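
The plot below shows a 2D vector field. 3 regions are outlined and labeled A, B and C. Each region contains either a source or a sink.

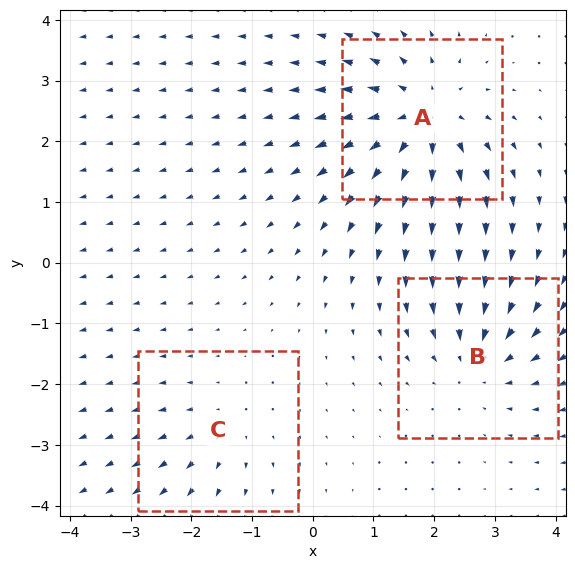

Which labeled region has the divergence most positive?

Divergence at each region's feature centre — A: about +5, B: about -4, C: about +2. Region A is most positive.

A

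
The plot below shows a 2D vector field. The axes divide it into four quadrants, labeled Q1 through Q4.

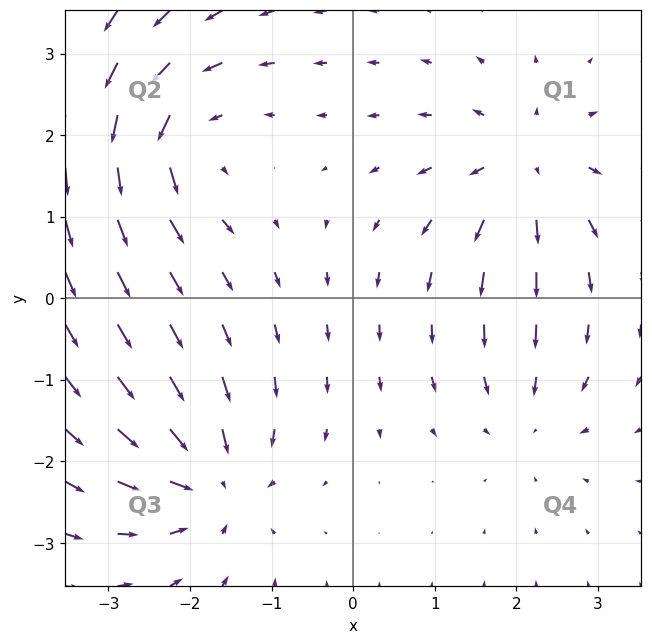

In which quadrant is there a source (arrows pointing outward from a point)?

Q1

The source sits at approximately (2.1, 1.6), which lies in quadrant Q1. The divergence there is about +5, positive as expected for a source.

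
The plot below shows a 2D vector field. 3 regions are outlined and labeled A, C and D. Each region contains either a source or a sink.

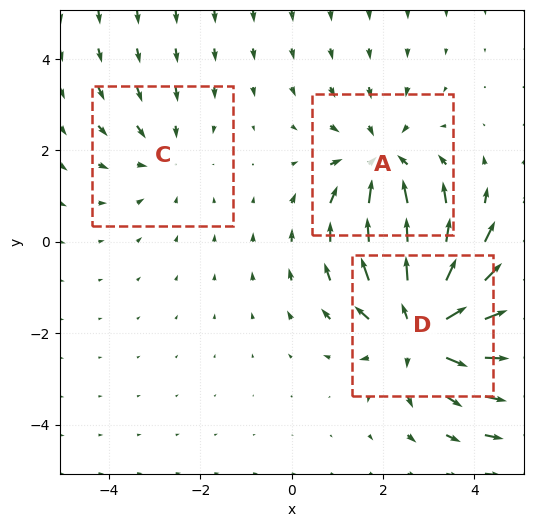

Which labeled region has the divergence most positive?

Divergence at each region's feature centre — A: about -3, C: about -2, D: about +4. Region D is most positive.

D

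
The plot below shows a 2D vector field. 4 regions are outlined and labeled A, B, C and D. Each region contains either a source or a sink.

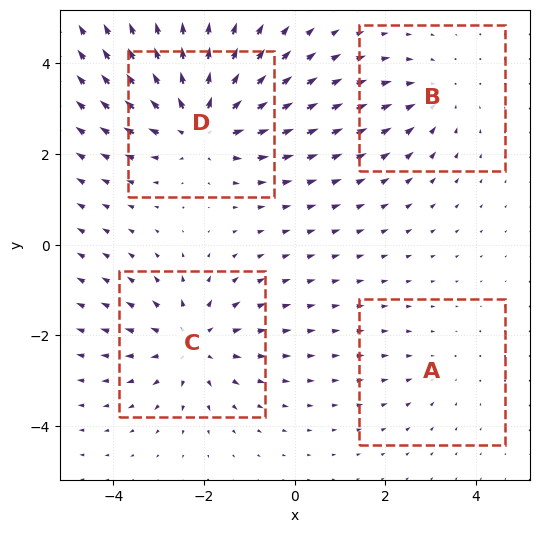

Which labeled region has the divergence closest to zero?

Divergence at each region's feature centre — A: about -2, B: about -3, C: about +5, D: about +6. Region A is closest to zero.

A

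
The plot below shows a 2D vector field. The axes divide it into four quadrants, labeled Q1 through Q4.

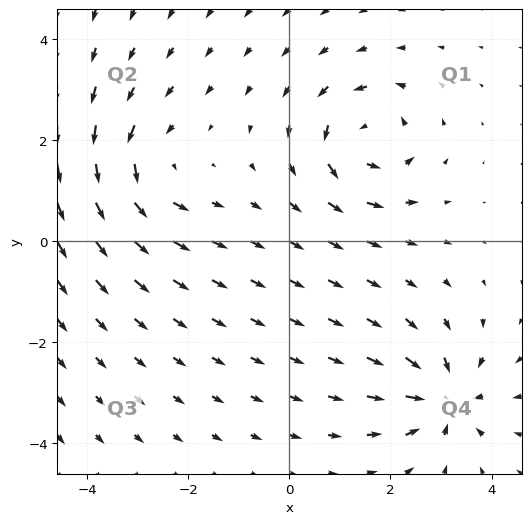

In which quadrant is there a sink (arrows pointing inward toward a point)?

The sink sits at approximately (3.1, -3.1), which lies in quadrant Q4. The divergence there is about -4, negative as expected for a sink.

Q4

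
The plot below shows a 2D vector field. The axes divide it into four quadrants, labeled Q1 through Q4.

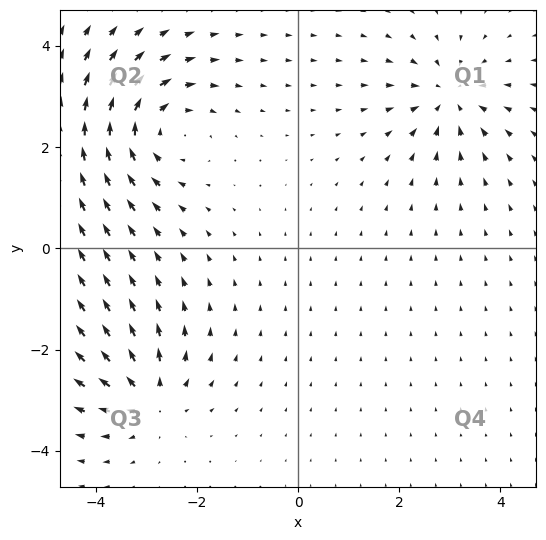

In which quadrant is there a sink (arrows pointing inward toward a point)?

Q1

The sink sits at approximately (3.0, 3.0), which lies in quadrant Q1. The divergence there is about -4, negative as expected for a sink.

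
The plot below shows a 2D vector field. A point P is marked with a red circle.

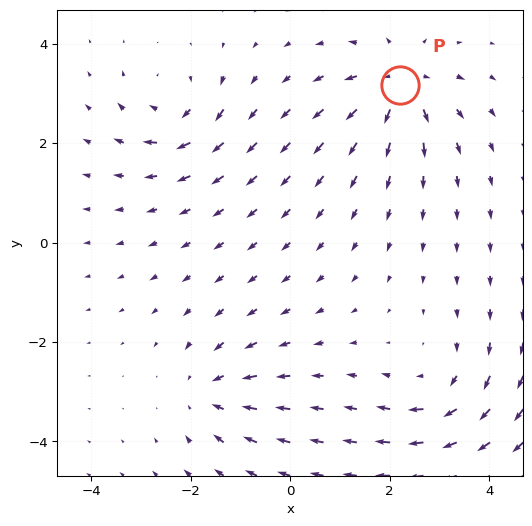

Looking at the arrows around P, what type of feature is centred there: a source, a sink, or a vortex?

At P (2.2, 3.2) the arrows spread outward. Divergence about +4, curl ≈0 — positive divergence with near-zero curl is a source.

source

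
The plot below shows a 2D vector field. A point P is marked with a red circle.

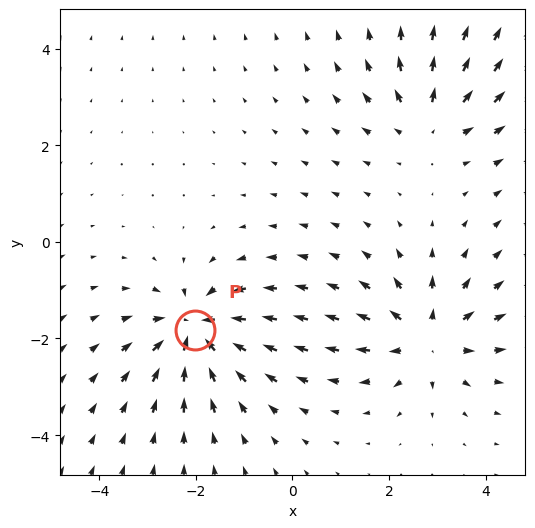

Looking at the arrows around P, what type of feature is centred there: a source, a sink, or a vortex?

At P (-2.0, -1.8) the arrows converge inward. Divergence about -6, curl ≈0 — negative divergence with near-zero curl is a sink.

sink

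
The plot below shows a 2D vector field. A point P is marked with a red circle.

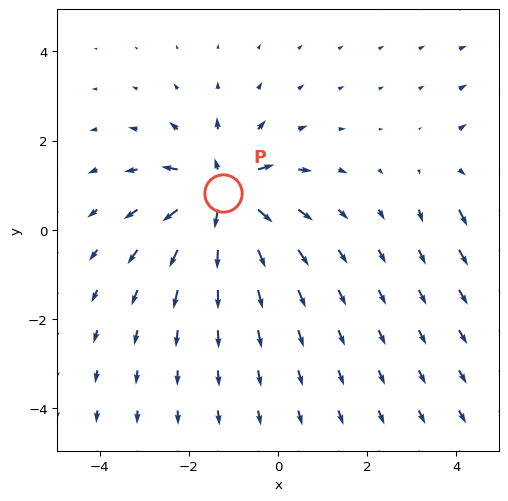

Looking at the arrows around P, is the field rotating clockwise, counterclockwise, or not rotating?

not rotating

Near P at (-1.2, 0.8) the arrows show no circulation. The curl there is ≈0.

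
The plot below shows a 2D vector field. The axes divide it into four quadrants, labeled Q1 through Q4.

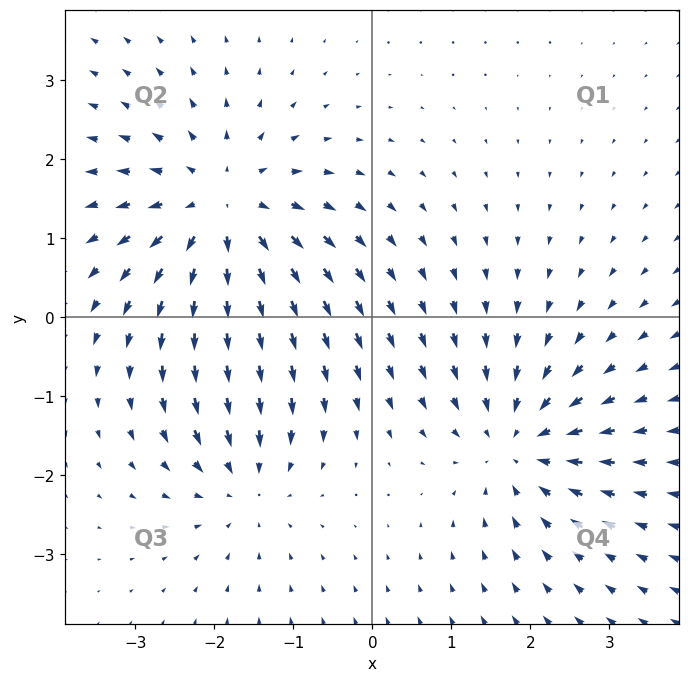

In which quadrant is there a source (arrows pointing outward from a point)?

Q2

The source sits at approximately (-1.9, 1.4), which lies in quadrant Q2. The divergence there is about +5, positive as expected for a source.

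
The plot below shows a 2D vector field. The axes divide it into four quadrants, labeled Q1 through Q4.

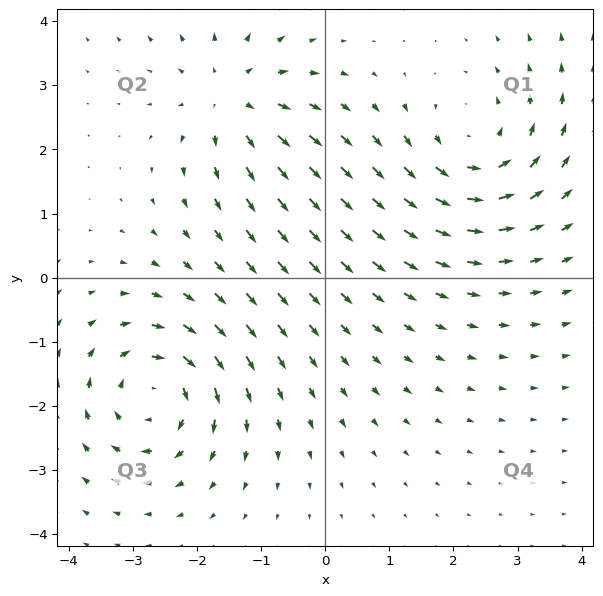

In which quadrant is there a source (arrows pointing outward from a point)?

The source sits at approximately (-1.4, 2.8), which lies in quadrant Q2. The divergence there is about +4, positive as expected for a source.

Q2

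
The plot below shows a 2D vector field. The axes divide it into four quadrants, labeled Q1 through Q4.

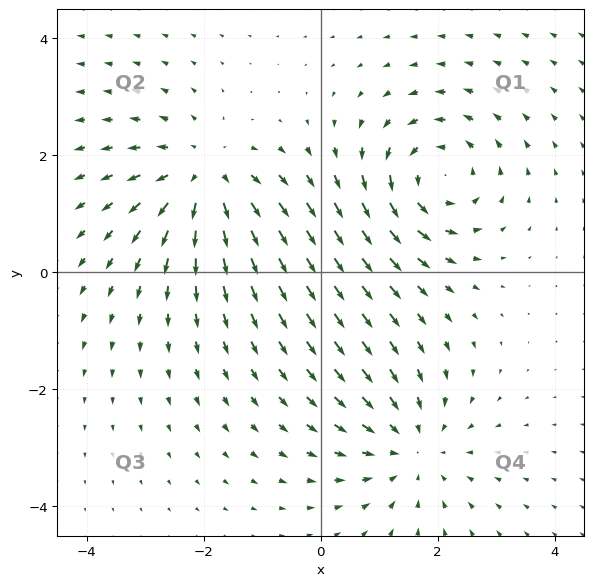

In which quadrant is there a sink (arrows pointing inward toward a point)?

The sink sits at approximately (1.6, -3.0), which lies in quadrant Q4. The divergence there is about -3, negative as expected for a sink.

Q4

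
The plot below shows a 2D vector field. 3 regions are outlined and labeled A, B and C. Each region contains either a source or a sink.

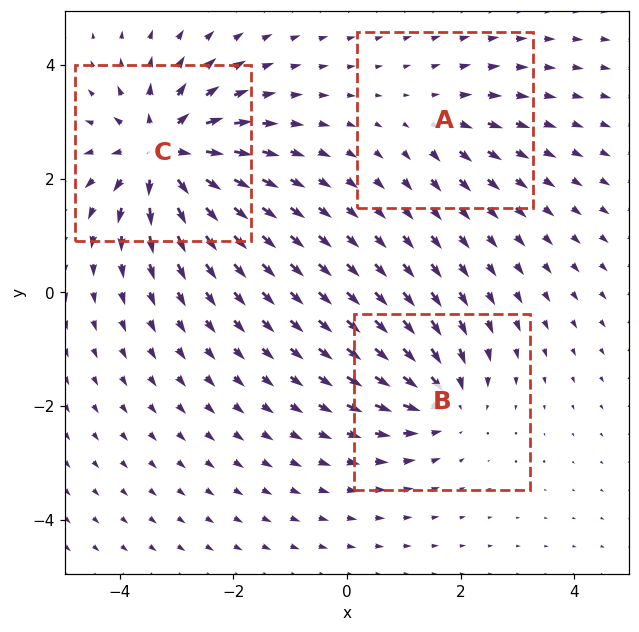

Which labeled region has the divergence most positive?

Divergence at each region's feature centre — A: about +2, B: about -4, C: about +6. Region C is most positive.

C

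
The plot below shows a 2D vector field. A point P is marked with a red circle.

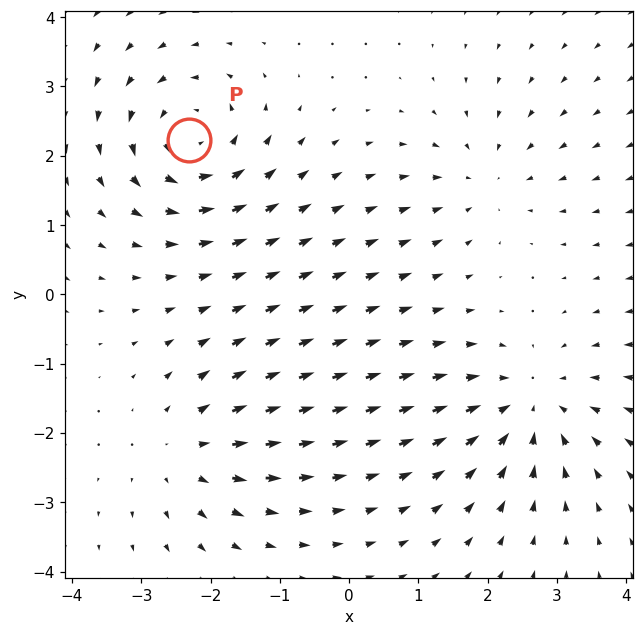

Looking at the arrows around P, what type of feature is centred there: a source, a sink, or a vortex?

At P (-2.3, 2.2) the arrows circulate counterclockwise. Divergence ≈0, curl about +5 — near-zero divergence with nonzero curl is a vortex.

vortex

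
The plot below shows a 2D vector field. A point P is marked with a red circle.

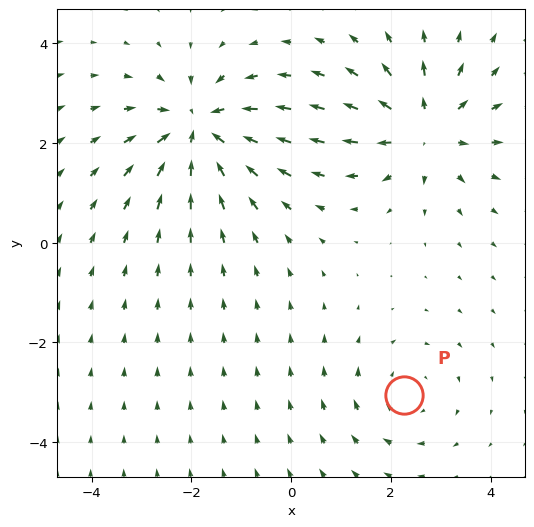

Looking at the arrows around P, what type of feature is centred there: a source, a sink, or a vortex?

At P (2.3, -3.1) the arrows circulate clockwise. Divergence ≈0, curl about -2 — near-zero divergence with nonzero curl is a vortex.

vortex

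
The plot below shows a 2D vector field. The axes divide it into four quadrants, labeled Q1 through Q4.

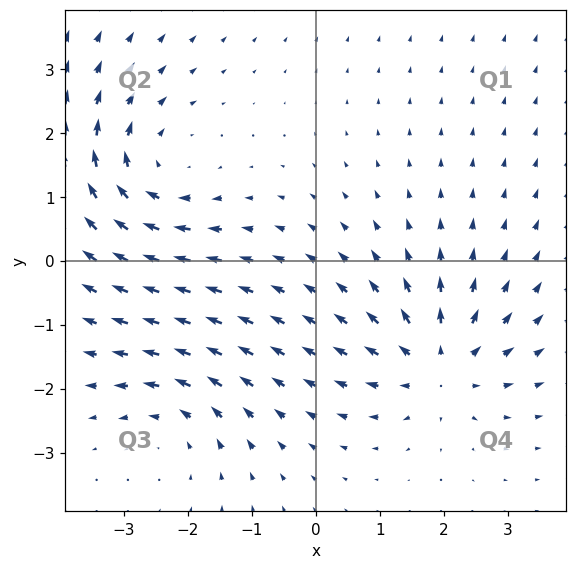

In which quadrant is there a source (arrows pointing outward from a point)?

Q4

The source sits at approximately (1.9, -1.6), which lies in quadrant Q4. The divergence there is about +5, positive as expected for a source.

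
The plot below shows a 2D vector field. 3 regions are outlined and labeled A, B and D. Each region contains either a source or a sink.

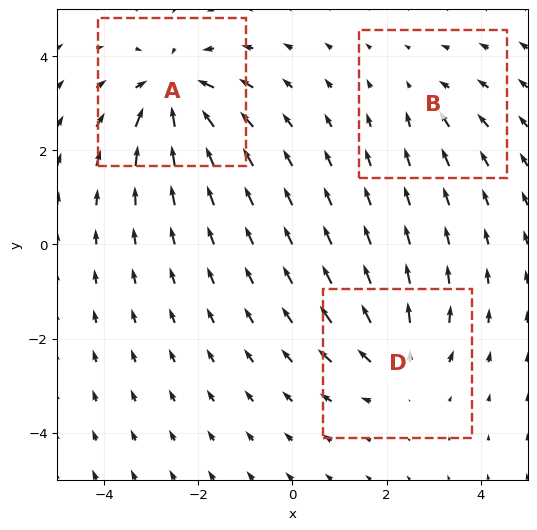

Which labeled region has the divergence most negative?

A

Divergence at each region's feature centre — A: about -5, B: about -2, D: about +3. Region A is most negative.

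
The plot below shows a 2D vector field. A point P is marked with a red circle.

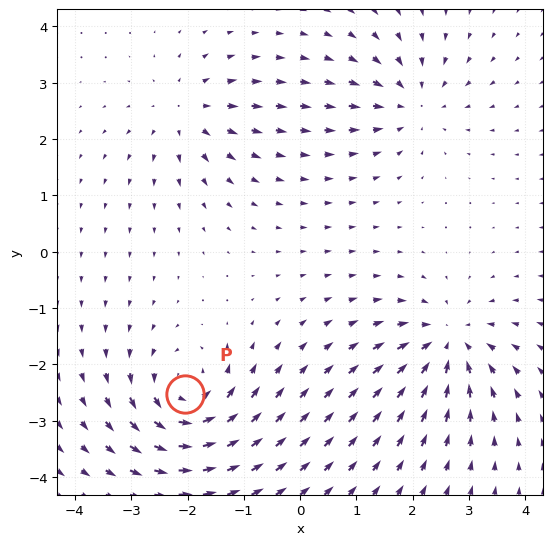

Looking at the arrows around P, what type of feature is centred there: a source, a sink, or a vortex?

vortex

At P (-2.0, -2.5) the arrows circulate counterclockwise. Divergence ≈0, curl about +6 — near-zero divergence with nonzero curl is a vortex.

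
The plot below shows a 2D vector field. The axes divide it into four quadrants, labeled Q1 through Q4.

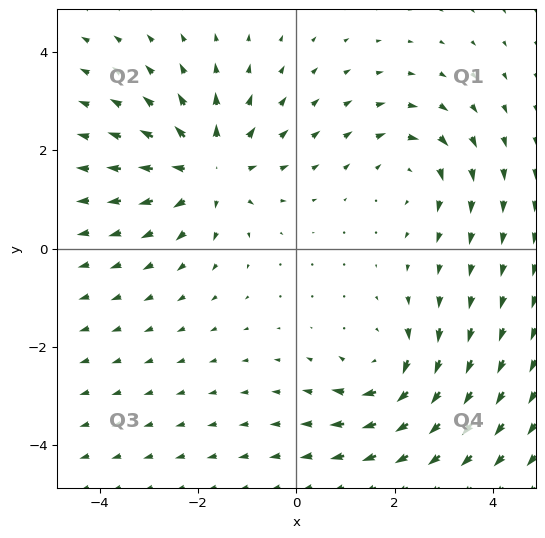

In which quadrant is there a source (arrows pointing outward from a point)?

Q2

The source sits at approximately (-1.8, 1.6), which lies in quadrant Q2. The divergence there is about +4, positive as expected for a source.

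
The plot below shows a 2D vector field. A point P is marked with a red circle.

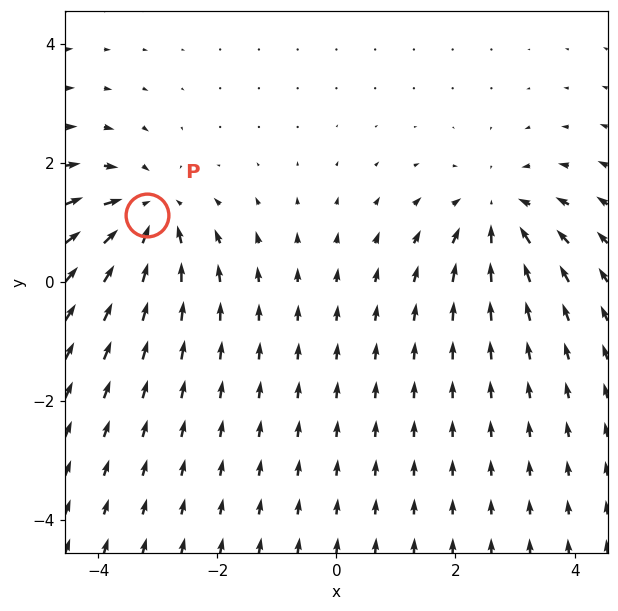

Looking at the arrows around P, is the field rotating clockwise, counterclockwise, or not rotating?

Near P at (-3.2, 1.1) the arrows show no circulation. The curl there is ≈0.

not rotating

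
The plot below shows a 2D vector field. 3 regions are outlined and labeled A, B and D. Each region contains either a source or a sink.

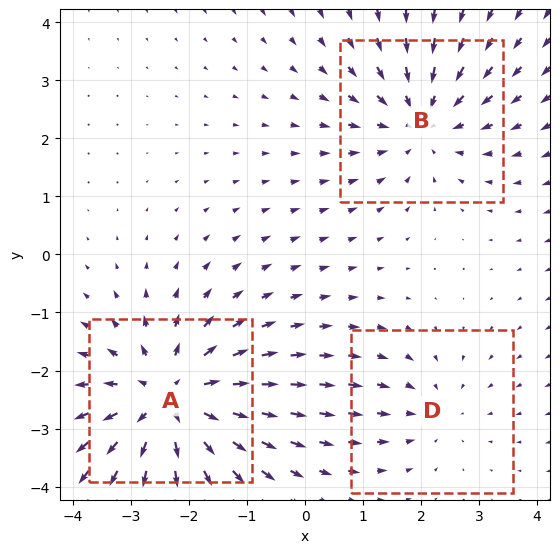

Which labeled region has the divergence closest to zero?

Divergence at each region's feature centre — A: about +4, B: about -3, D: about -2. Region D is closest to zero.

D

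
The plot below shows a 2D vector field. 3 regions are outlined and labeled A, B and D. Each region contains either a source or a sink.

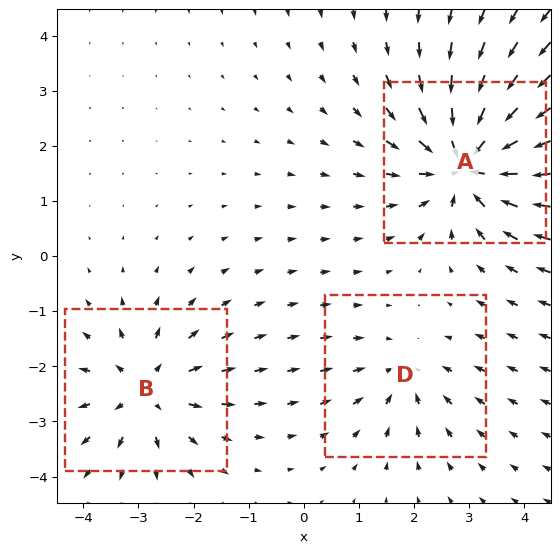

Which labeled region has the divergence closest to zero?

D

Divergence at each region's feature centre — A: about -5, B: about +3, D: about -2. Region D is closest to zero.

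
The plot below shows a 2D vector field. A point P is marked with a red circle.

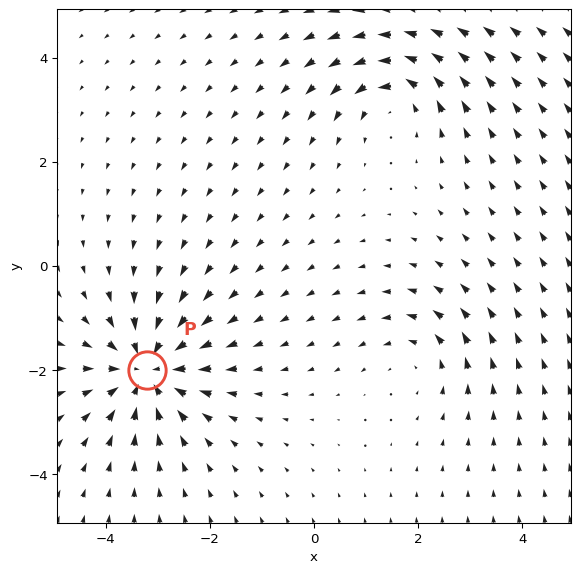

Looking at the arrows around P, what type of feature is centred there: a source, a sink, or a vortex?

sink

At P (-3.2, -2.0) the arrows converge inward. Divergence about -5, curl ≈0 — negative divergence with near-zero curl is a sink.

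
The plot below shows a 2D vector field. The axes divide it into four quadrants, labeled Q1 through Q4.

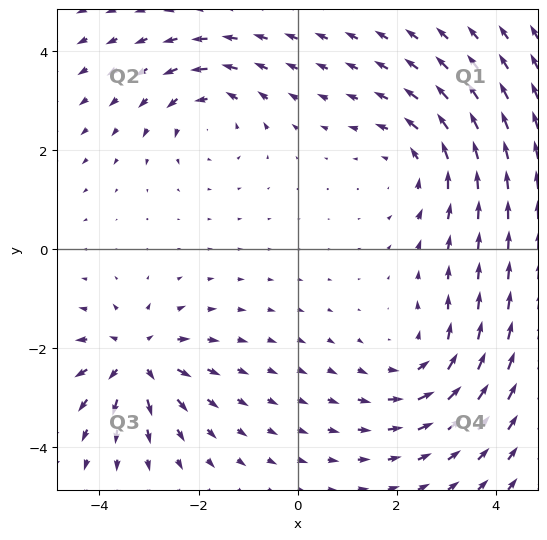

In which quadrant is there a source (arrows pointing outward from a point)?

Q3

The source sits at approximately (-3.3, -2.2), which lies in quadrant Q3. The divergence there is about +7, positive as expected for a source.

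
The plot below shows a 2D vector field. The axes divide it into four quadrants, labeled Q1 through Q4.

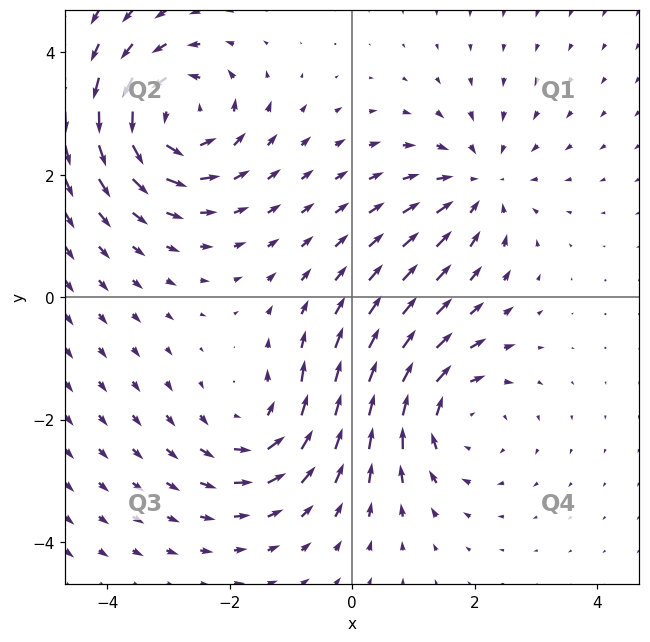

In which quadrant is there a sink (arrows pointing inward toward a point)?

Q1

The sink sits at approximately (2.1, 1.8), which lies in quadrant Q1. The divergence there is about -4, negative as expected for a sink.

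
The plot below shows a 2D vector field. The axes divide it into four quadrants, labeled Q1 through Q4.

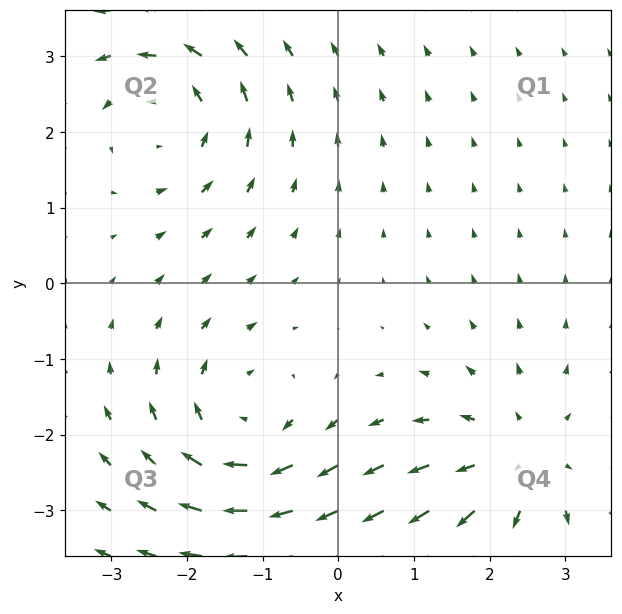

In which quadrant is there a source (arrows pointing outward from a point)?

The source sits at approximately (2.4, -2.4), which lies in quadrant Q4. The divergence there is about +4, positive as expected for a source.

Q4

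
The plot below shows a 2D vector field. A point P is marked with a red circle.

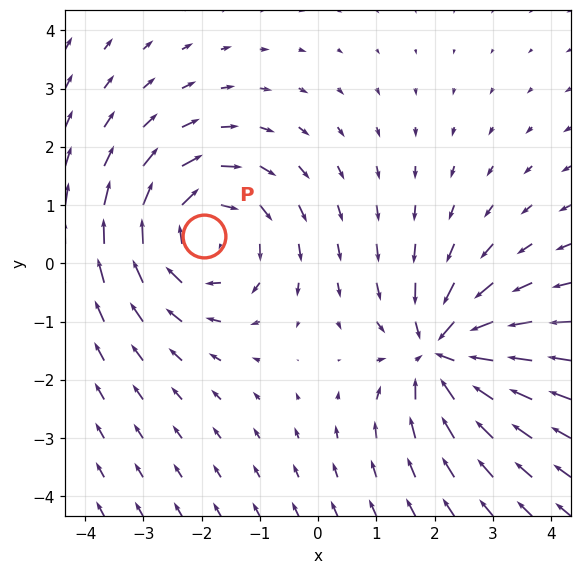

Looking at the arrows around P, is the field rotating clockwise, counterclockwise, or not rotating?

clockwise

Near P at (-2.0, 0.5) the arrows circulate clockwise. The curl (z-component) there is about -4; negative curl means clockwise rotation.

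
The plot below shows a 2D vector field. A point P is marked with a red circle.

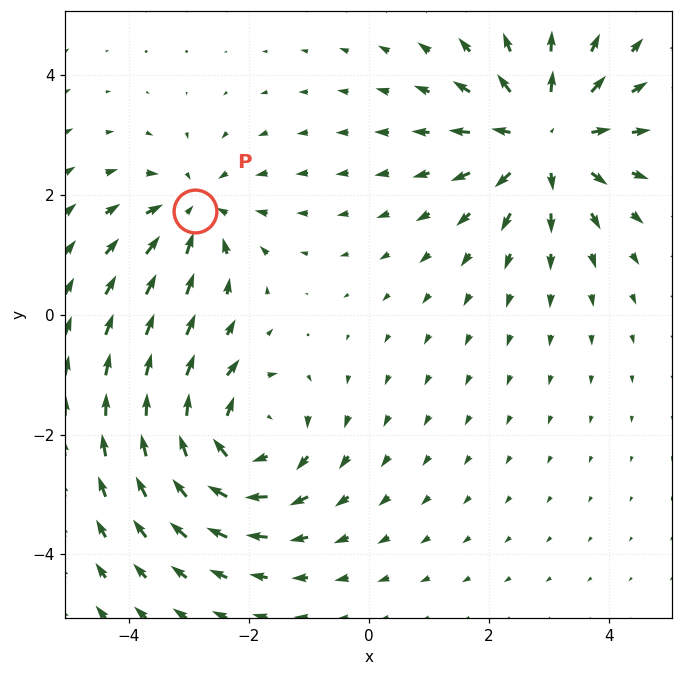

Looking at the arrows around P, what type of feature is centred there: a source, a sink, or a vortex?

sink

At P (-2.9, 1.7) the arrows converge inward. Divergence about -3, curl ≈0 — negative divergence with near-zero curl is a sink.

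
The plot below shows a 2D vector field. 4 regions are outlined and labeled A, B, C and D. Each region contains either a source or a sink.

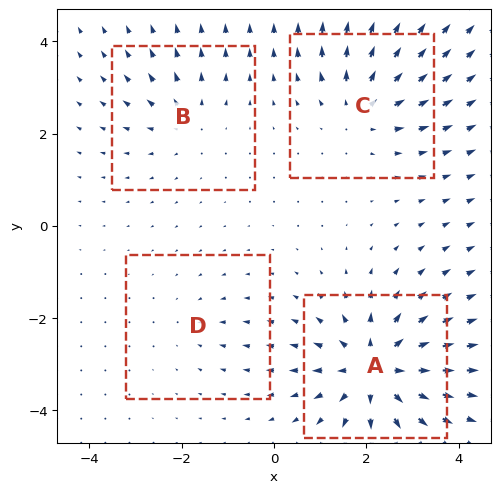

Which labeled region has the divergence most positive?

Divergence at each region's feature centre — A: about +8, B: about +3, C: about +5, D: about -2. Region A is most positive.

A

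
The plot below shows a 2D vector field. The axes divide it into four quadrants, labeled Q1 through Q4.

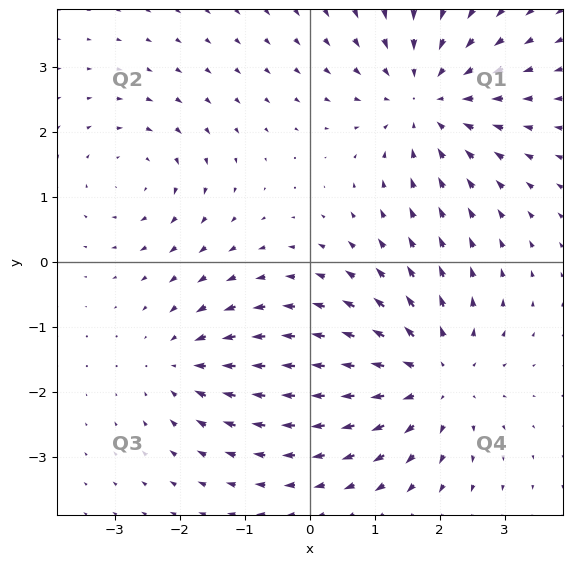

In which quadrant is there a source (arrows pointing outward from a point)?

Q4

The source sits at approximately (1.9, -1.8), which lies in quadrant Q4. The divergence there is about +4, positive as expected for a source.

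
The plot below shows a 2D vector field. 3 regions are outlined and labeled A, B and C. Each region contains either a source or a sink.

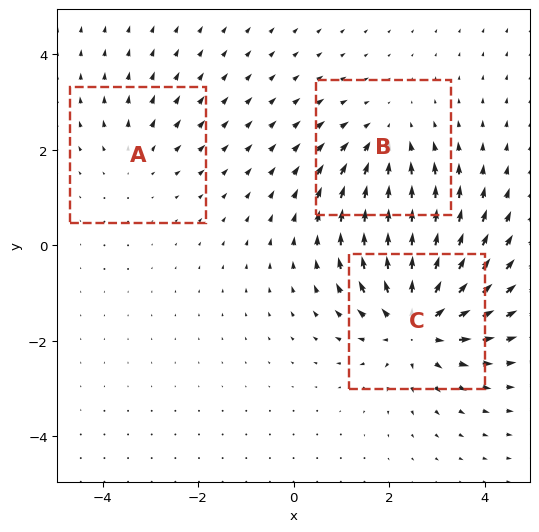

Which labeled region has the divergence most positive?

Divergence at each region's feature centre — A: about +2, B: about -3, C: about +5. Region C is most positive.

C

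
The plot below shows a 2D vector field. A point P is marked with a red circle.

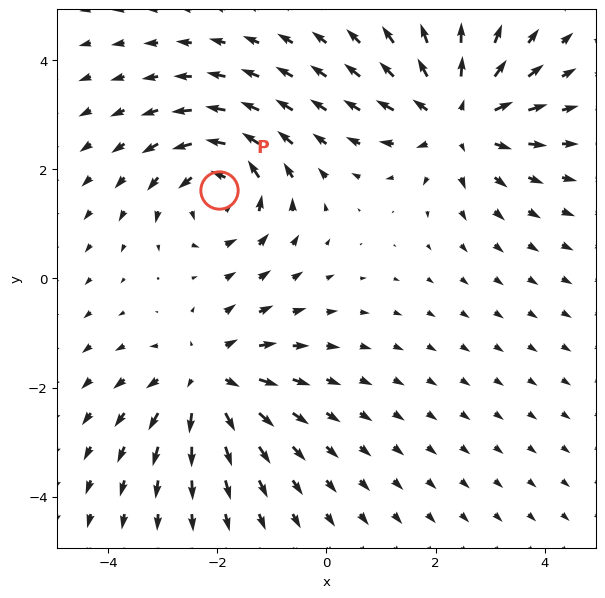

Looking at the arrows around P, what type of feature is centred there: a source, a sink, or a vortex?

vortex

At P (-2.0, 1.6) the arrows circulate counterclockwise. Divergence ≈0, curl about +5 — near-zero divergence with nonzero curl is a vortex.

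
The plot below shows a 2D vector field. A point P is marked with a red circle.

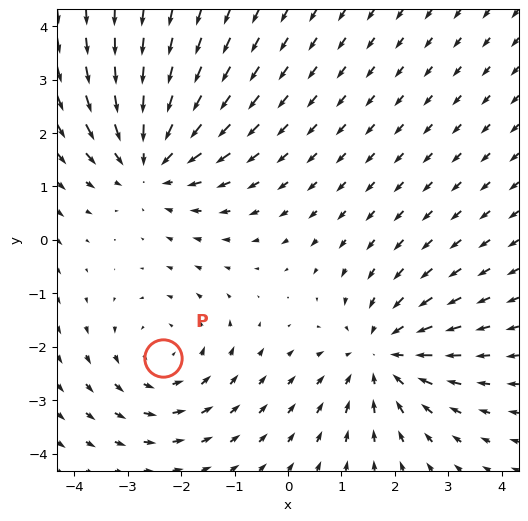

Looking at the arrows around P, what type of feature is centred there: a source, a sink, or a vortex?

vortex

At P (-2.3, -2.2) the arrows circulate counterclockwise. Divergence ≈0, curl about +3 — near-zero divergence with nonzero curl is a vortex.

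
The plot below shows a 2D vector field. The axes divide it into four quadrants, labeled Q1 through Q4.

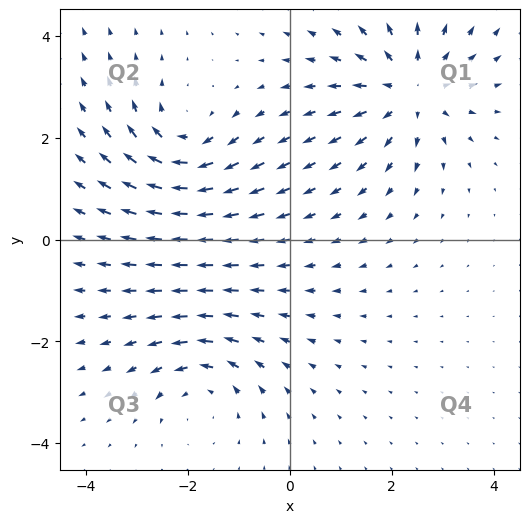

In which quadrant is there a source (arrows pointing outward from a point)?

Q1

The source sits at approximately (2.4, 3.0), which lies in quadrant Q1. The divergence there is about +5, positive as expected for a source.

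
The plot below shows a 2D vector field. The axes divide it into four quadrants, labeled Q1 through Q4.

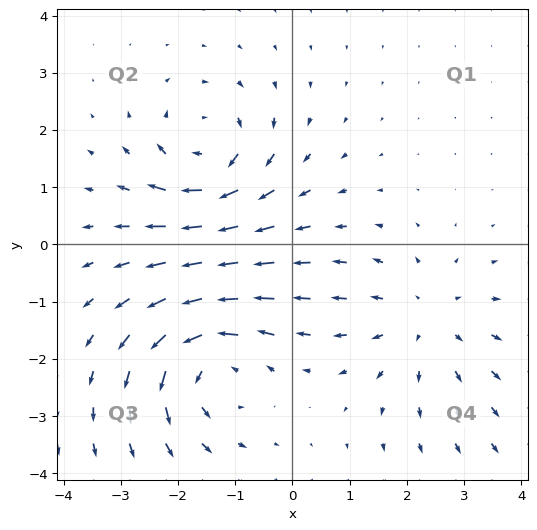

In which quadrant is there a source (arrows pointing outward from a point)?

Q4

The source sits at approximately (2.3, -1.3), which lies in quadrant Q4. The divergence there is about +3, positive as expected for a source.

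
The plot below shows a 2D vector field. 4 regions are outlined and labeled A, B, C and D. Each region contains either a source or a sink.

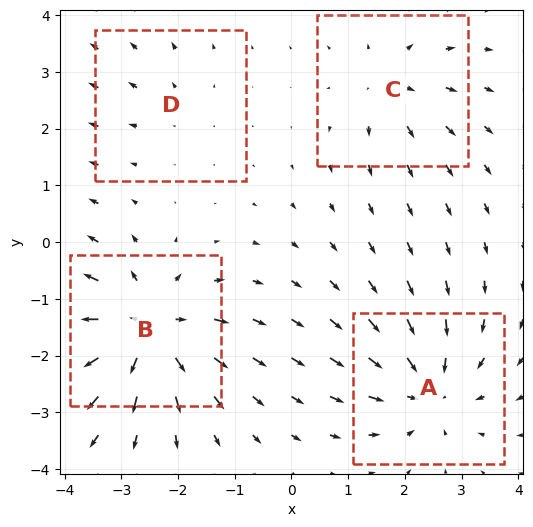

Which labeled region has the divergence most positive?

B

Divergence at each region's feature centre — A: about -5, B: about +7, C: about +4, D: about +2. Region B is most positive.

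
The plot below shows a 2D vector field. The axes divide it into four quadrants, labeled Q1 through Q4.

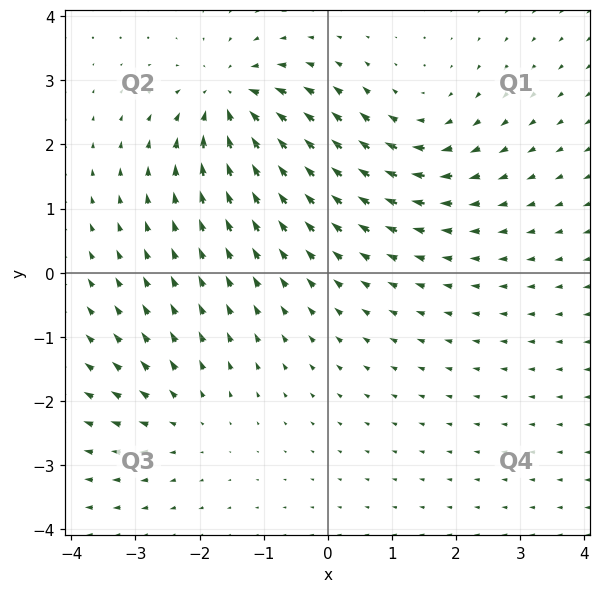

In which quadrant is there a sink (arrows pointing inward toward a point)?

The sink sits at approximately (-1.5, 2.7), which lies in quadrant Q2. The divergence there is about -6, negative as expected for a sink.

Q2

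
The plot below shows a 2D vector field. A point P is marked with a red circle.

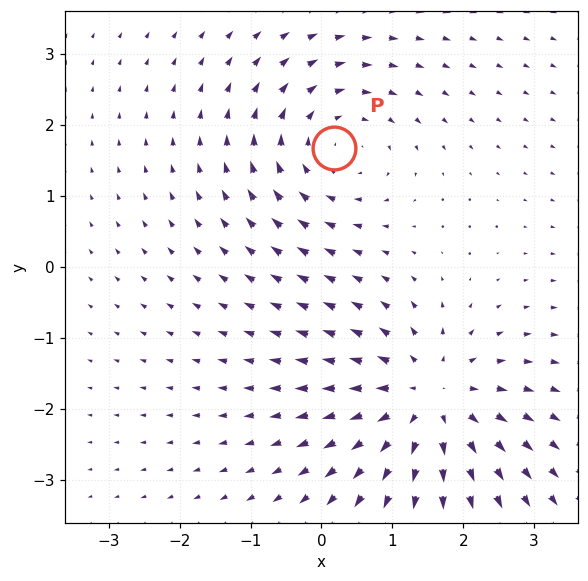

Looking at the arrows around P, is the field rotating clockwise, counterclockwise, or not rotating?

Near P at (0.2, 1.7) the arrows circulate clockwise. The curl (z-component) there is about -3; negative curl means clockwise rotation.

clockwise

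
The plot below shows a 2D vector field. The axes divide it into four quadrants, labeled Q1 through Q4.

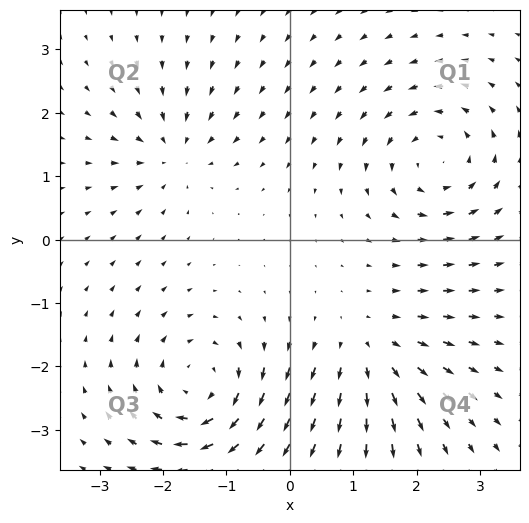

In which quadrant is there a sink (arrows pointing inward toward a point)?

Q2

The sink sits at approximately (-1.8, 1.4), which lies in quadrant Q2. The divergence there is about -4, negative as expected for a sink.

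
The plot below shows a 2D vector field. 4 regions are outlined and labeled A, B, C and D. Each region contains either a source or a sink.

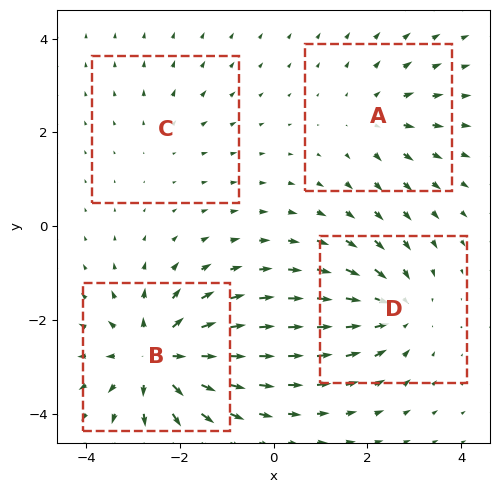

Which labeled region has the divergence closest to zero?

C

Divergence at each region's feature centre — A: about +3, B: about +7, C: about +2, D: about -5. Region C is closest to zero.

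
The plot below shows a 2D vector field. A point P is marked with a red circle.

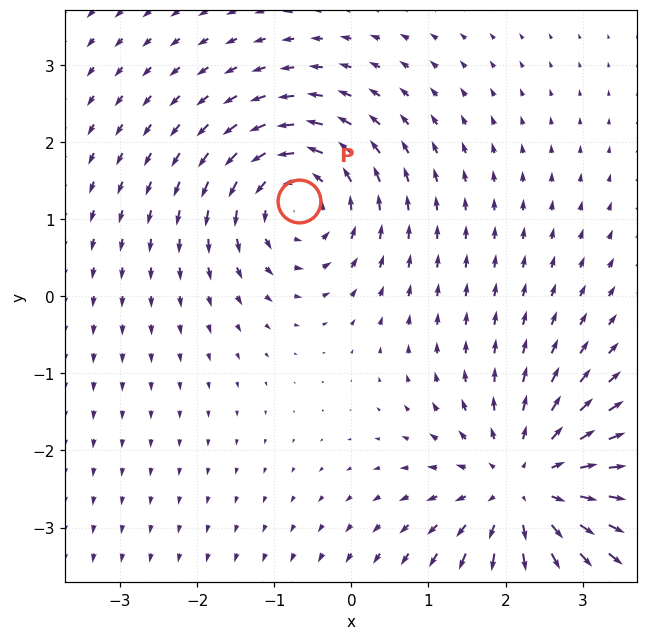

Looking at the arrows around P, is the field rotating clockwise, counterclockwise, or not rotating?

Near P at (-0.7, 1.2) the arrows circulate counterclockwise. The curl (z-component) there is about +5; positive curl means counterclockwise rotation.

counterclockwise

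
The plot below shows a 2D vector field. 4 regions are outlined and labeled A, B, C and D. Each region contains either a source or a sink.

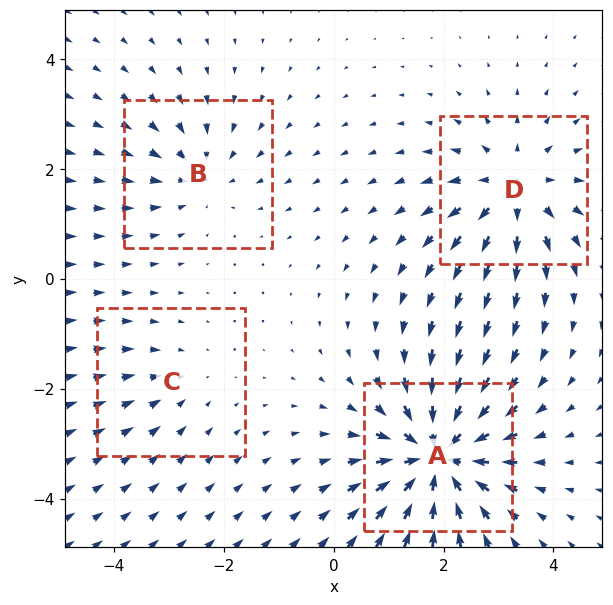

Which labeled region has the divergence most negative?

Divergence at each region's feature centre — A: about -7, B: about -3, C: about -2, D: about +5. Region A is most negative.

A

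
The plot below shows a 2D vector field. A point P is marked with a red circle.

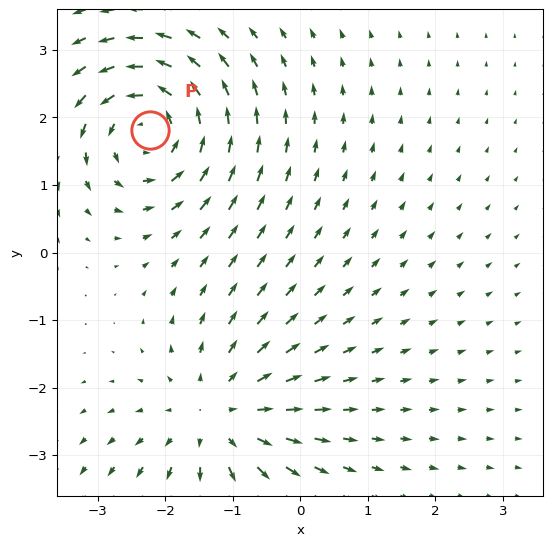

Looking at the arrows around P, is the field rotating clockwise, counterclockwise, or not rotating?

counterclockwise

Near P at (-2.2, 1.8) the arrows circulate counterclockwise. The curl (z-component) there is about +5; positive curl means counterclockwise rotation.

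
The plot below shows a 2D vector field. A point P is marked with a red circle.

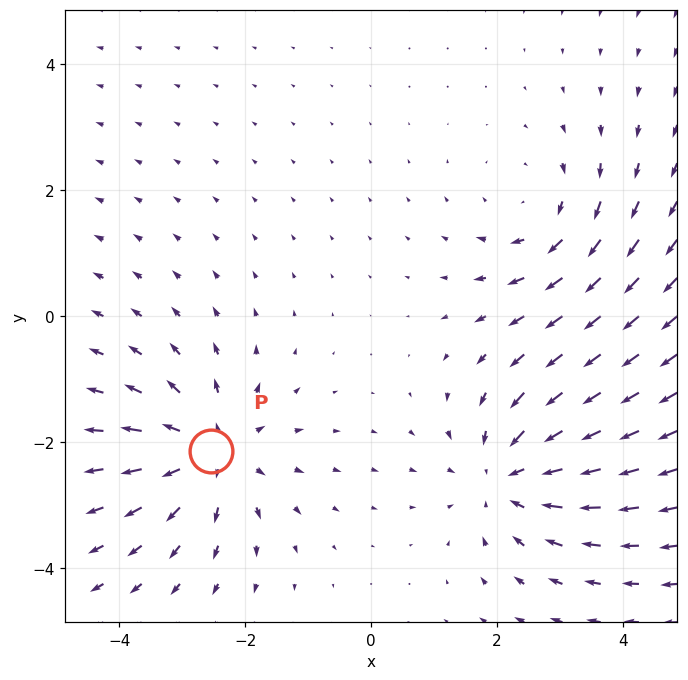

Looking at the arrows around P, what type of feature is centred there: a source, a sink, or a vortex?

At P (-2.5, -2.1) the arrows spread outward. Divergence about +4, curl ≈0 — positive divergence with near-zero curl is a source.

source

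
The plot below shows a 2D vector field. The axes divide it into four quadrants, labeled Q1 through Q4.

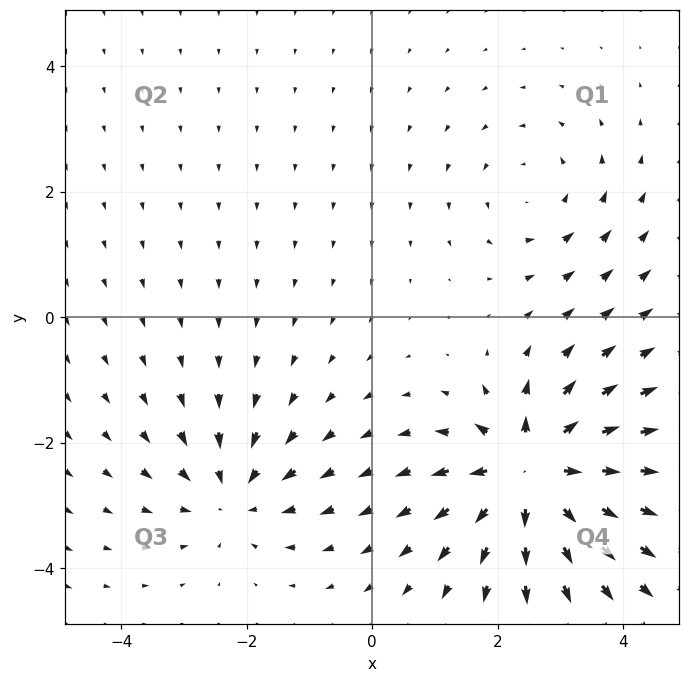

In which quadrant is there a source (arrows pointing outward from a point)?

The source sits at approximately (2.6, -2.5), which lies in quadrant Q4. The divergence there is about +7, positive as expected for a source.

Q4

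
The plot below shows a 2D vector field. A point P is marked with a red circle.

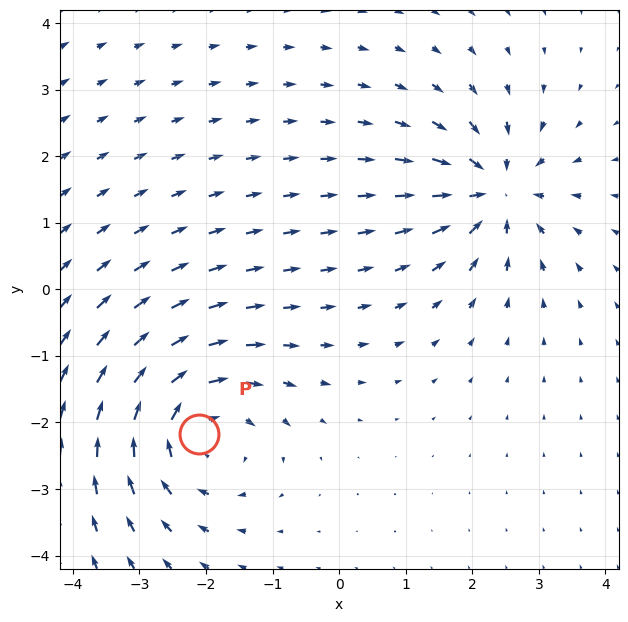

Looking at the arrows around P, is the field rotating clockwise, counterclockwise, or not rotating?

Near P at (-2.1, -2.2) the arrows circulate clockwise. The curl (z-component) there is about -4; negative curl means clockwise rotation.

clockwise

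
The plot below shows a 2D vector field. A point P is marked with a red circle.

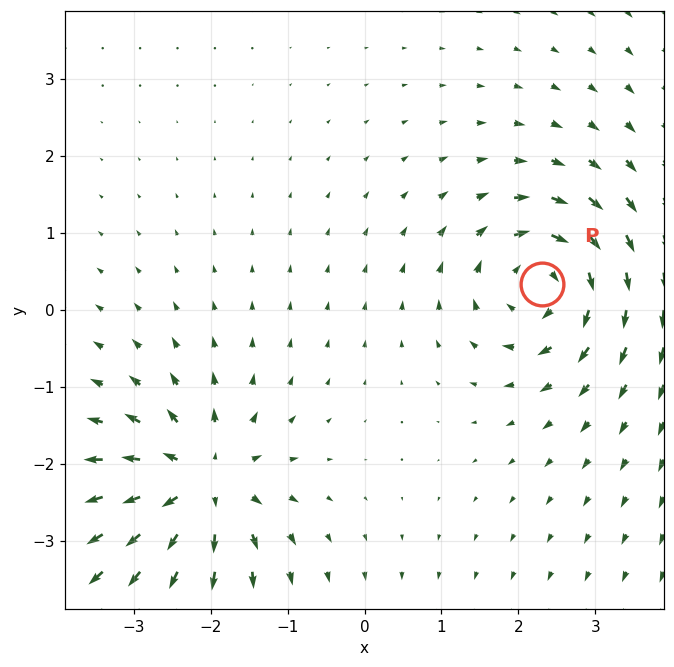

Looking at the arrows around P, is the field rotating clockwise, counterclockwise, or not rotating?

clockwise

Near P at (2.3, 0.3) the arrows circulate clockwise. The curl (z-component) there is about -7; negative curl means clockwise rotation.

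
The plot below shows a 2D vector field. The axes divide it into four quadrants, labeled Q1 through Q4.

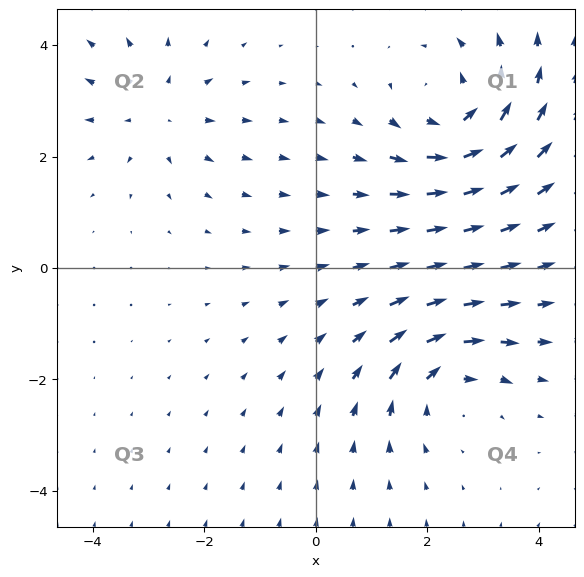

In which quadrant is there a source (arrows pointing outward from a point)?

Q2

The source sits at approximately (-2.8, 2.8), which lies in quadrant Q2. The divergence there is about +3, positive as expected for a source.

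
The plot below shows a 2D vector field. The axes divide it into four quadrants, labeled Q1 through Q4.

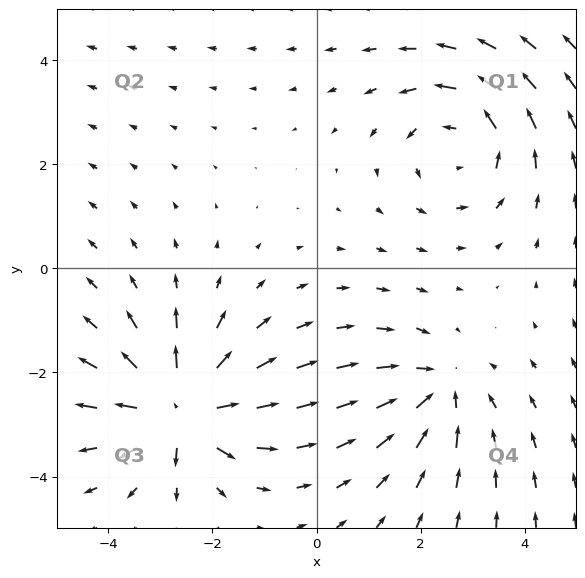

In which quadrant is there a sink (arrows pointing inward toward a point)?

Q4

The sink sits at approximately (2.3, -2.3), which lies in quadrant Q4. The divergence there is about -4, negative as expected for a sink.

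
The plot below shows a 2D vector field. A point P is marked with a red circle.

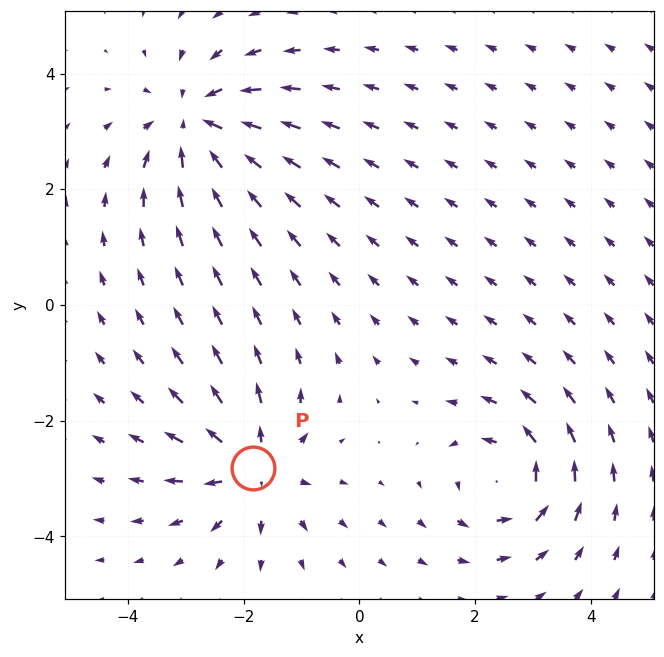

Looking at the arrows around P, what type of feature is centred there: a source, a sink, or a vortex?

At P (-1.8, -2.8) the arrows spread outward. Divergence about +5, curl ≈0 — positive divergence with near-zero curl is a source.

source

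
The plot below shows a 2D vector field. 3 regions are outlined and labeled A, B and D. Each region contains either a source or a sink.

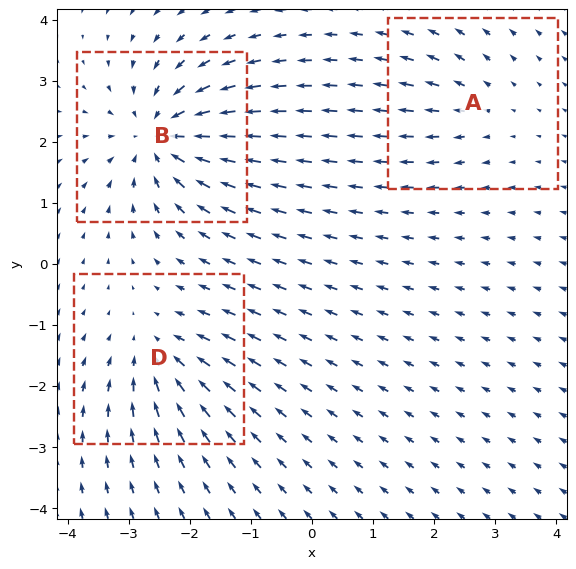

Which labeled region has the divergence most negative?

B

Divergence at each region's feature centre — A: about +2, B: about -6, D: about -4. Region B is most negative.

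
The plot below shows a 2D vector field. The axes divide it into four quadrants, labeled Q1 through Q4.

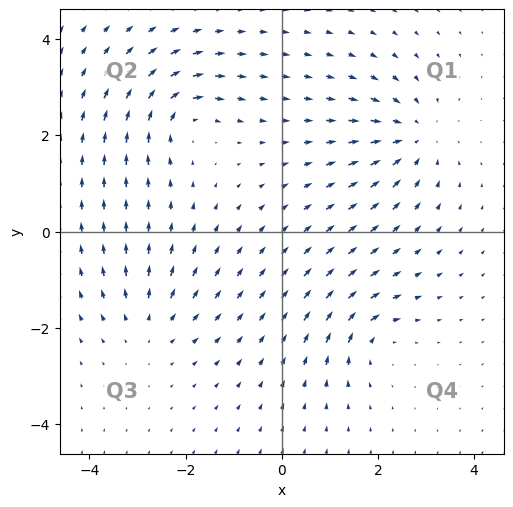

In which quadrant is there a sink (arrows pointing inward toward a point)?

The sink sits at approximately (2.7, 2.0), which lies in quadrant Q1. The divergence there is about -4, negative as expected for a sink.

Q1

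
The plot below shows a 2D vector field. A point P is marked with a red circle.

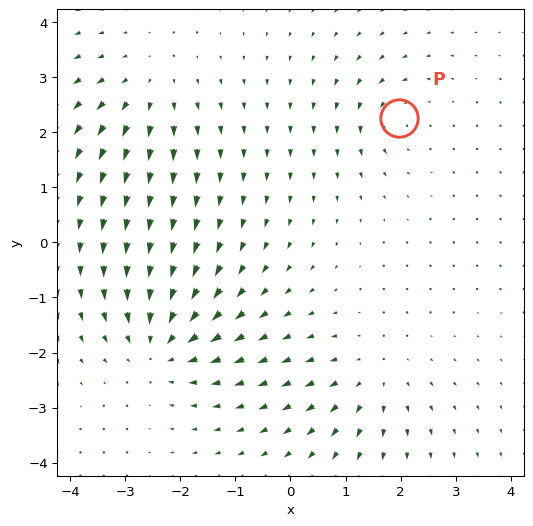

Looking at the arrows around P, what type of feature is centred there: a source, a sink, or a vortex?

vortex

At P (2.0, 2.3) the arrows circulate counterclockwise. Divergence ≈0, curl about +4 — near-zero divergence with nonzero curl is a vortex.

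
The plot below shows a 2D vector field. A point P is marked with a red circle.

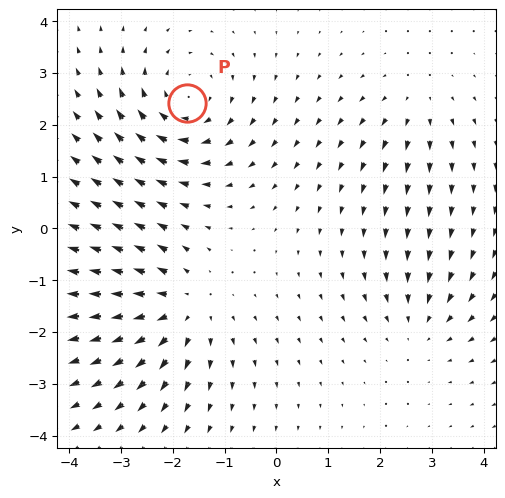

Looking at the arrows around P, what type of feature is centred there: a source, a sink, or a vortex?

vortex

At P (-1.7, 2.4) the arrows circulate clockwise. Divergence ≈0, curl about -4 — near-zero divergence with nonzero curl is a vortex.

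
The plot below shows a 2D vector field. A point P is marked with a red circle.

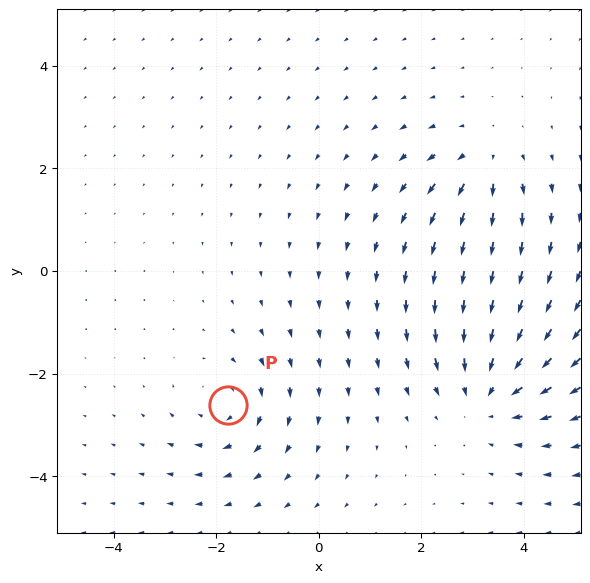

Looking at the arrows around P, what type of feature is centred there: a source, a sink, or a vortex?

vortex

At P (-1.8, -2.6) the arrows circulate clockwise. Divergence ≈0, curl about -3 — near-zero divergence with nonzero curl is a vortex.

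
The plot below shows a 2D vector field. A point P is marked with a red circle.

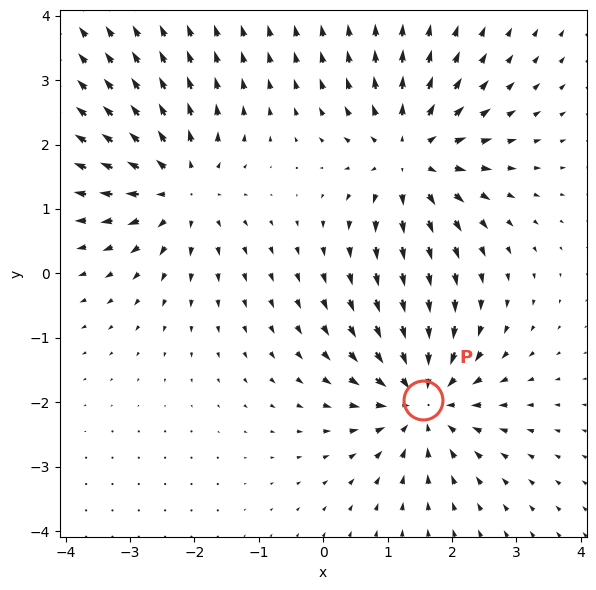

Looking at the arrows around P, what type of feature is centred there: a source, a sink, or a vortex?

sink

At P (1.5, -2.0) the arrows converge inward. Divergence about -5, curl ≈0 — negative divergence with near-zero curl is a sink.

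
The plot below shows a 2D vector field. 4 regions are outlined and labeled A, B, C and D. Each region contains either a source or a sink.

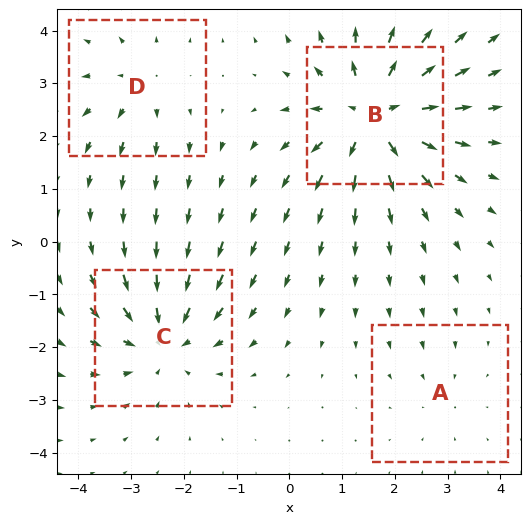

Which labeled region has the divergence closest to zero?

A

Divergence at each region's feature centre — A: about -2, B: about +7, C: about -5, D: about +3. Region A is closest to zero.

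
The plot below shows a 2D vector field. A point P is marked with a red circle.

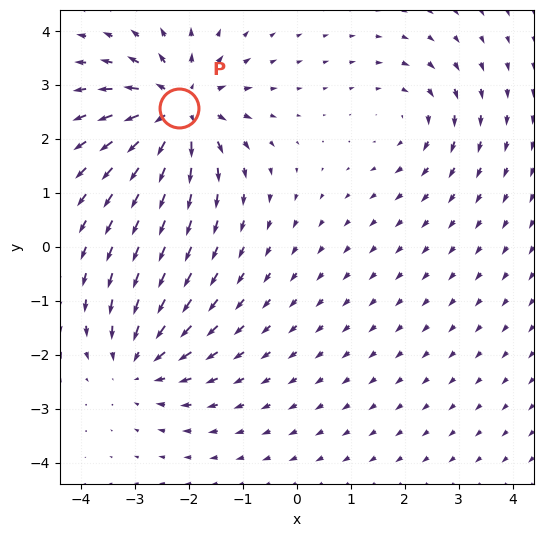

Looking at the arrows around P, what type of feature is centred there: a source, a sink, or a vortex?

At P (-2.2, 2.6) the arrows spread outward. Divergence about +6, curl ≈0 — positive divergence with near-zero curl is a source.

source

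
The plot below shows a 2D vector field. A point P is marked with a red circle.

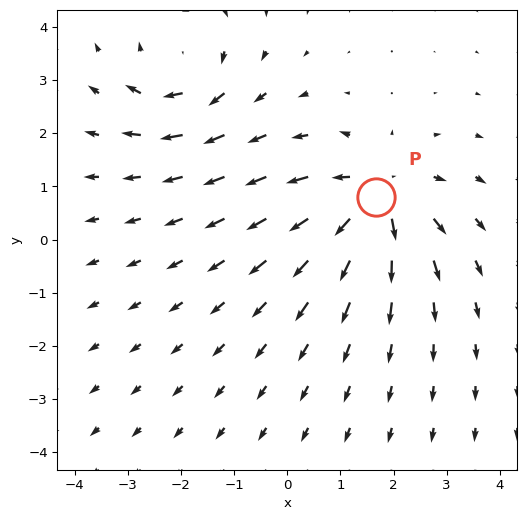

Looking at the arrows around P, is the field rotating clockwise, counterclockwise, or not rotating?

not rotating

Near P at (1.7, 0.8) the arrows show no circulation. The curl there is ≈0.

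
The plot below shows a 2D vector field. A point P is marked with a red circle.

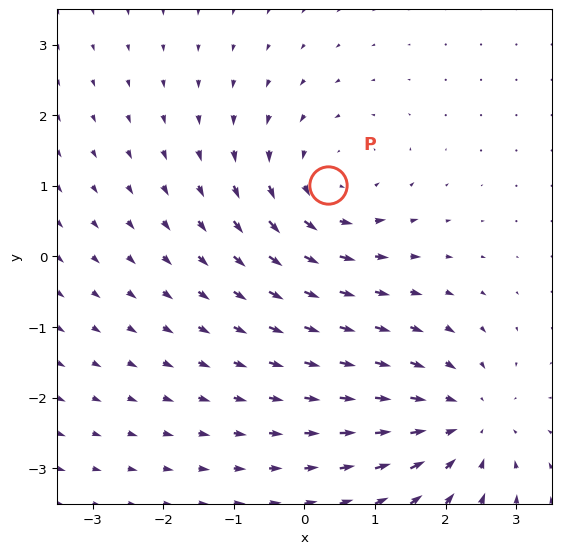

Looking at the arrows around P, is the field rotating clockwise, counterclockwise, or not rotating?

Near P at (0.3, 1.0) the arrows circulate counterclockwise. The curl (z-component) there is about +3; positive curl means counterclockwise rotation.

counterclockwise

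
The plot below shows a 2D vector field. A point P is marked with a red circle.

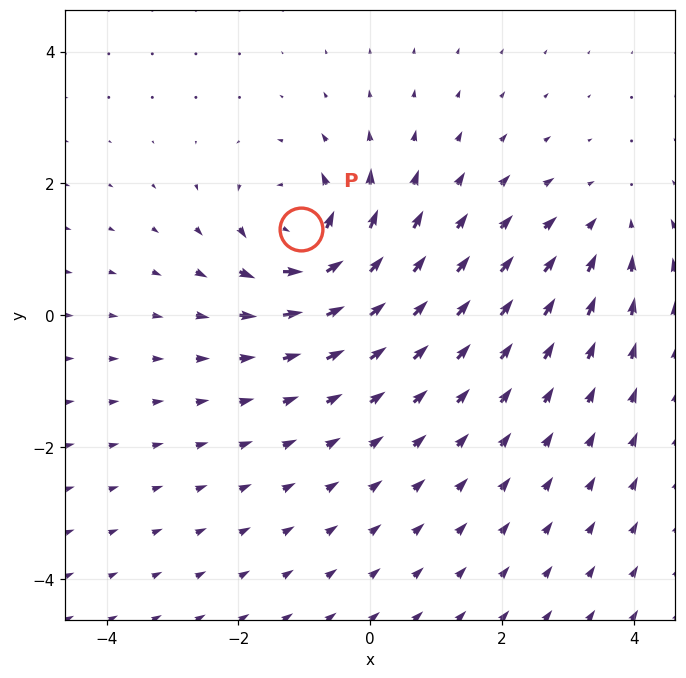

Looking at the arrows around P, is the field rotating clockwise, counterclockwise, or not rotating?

counterclockwise

Near P at (-1.1, 1.3) the arrows circulate counterclockwise. The curl (z-component) there is about +7; positive curl means counterclockwise rotation.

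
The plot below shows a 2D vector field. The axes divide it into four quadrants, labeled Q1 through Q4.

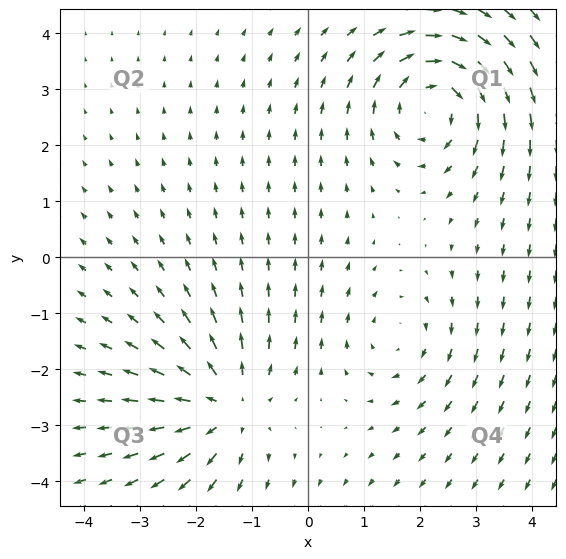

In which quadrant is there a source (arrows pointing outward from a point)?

Q3

The source sits at approximately (-1.5, -2.6), which lies in quadrant Q3. The divergence there is about +4, positive as expected for a source.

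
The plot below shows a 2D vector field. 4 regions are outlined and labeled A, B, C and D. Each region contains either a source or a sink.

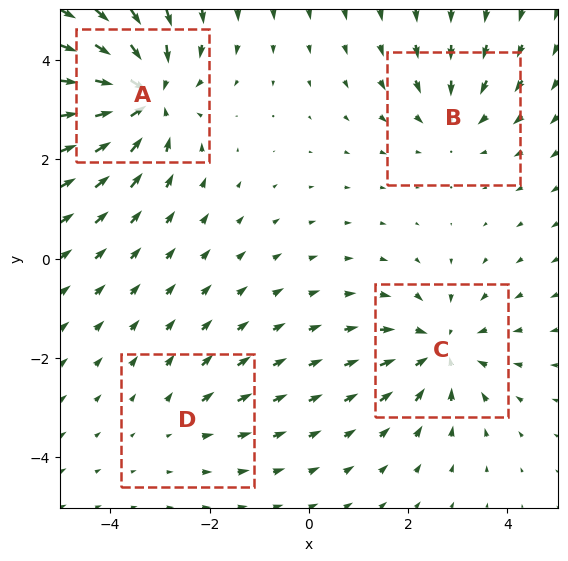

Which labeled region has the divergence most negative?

A

Divergence at each region's feature centre — A: about -6, B: about -3, C: about -4, D: about +2. Region A is most negative.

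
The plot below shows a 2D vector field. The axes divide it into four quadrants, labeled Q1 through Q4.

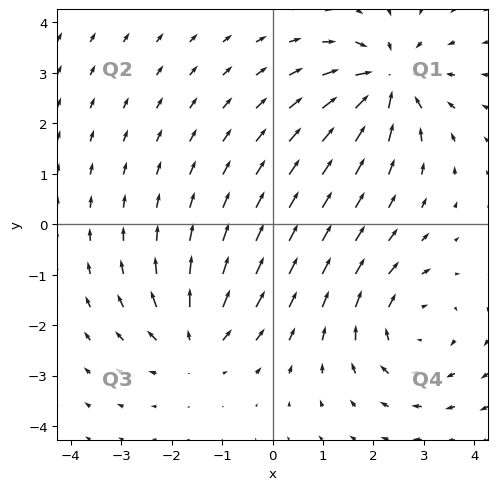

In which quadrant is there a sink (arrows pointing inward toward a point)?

Q1

The sink sits at approximately (2.3, 2.8), which lies in quadrant Q1. The divergence there is about -6, negative as expected for a sink.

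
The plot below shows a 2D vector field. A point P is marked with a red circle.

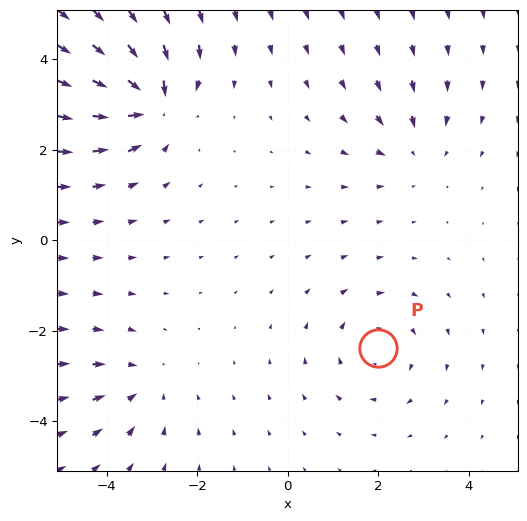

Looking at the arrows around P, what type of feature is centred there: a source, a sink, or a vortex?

vortex

At P (2.0, -2.4) the arrows circulate clockwise. Divergence ≈0, curl about -3 — near-zero divergence with nonzero curl is a vortex.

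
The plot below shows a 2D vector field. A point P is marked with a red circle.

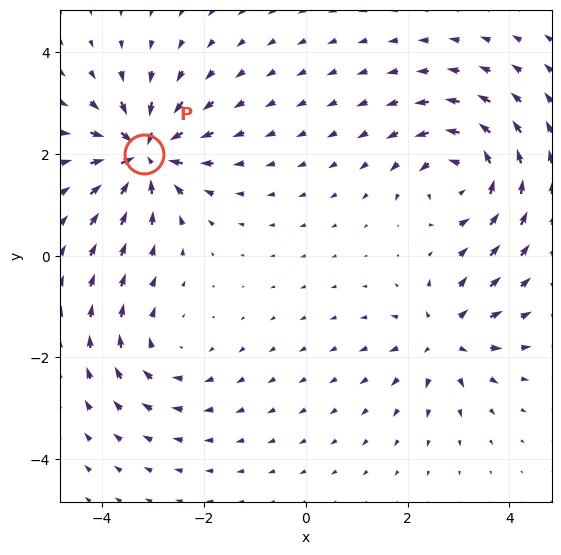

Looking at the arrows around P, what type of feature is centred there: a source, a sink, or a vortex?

At P (-3.2, 2.0) the arrows converge inward. Divergence about -7, curl ≈0 — negative divergence with near-zero curl is a sink.

sink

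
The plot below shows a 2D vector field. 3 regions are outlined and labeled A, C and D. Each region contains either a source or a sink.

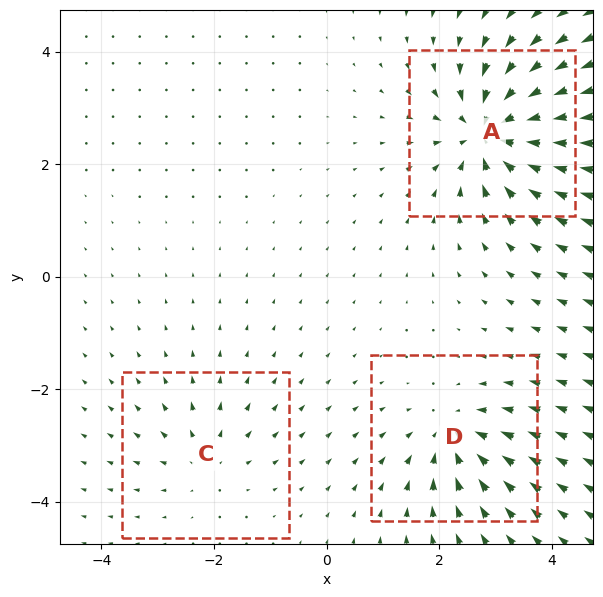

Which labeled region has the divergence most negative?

Divergence at each region's feature centre — A: about -6, C: about +3, D: about -4. Region A is most negative.

A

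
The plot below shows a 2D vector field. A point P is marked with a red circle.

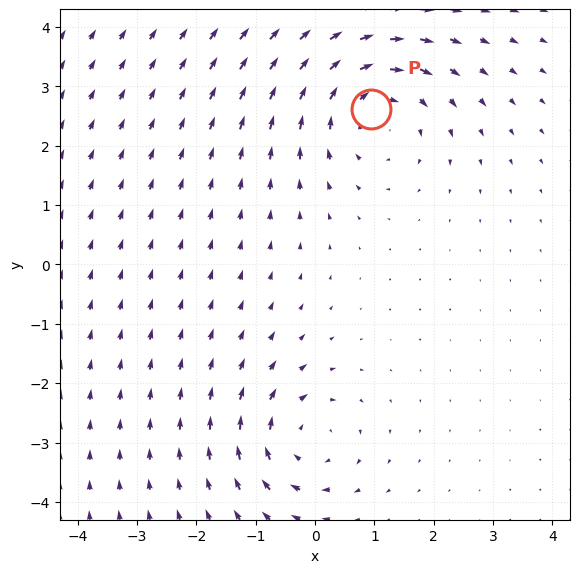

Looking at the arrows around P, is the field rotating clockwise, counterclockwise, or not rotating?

Near P at (1.0, 2.6) the arrows circulate clockwise. The curl (z-component) there is about -4; negative curl means clockwise rotation.

clockwise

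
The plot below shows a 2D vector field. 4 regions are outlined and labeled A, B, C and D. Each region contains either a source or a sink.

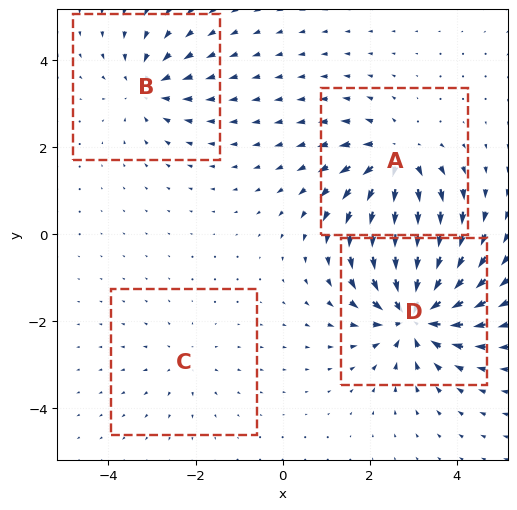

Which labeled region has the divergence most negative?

D

Divergence at each region's feature centre — A: about +5, B: about -4, C: about +2, D: about -8. Region D is most negative.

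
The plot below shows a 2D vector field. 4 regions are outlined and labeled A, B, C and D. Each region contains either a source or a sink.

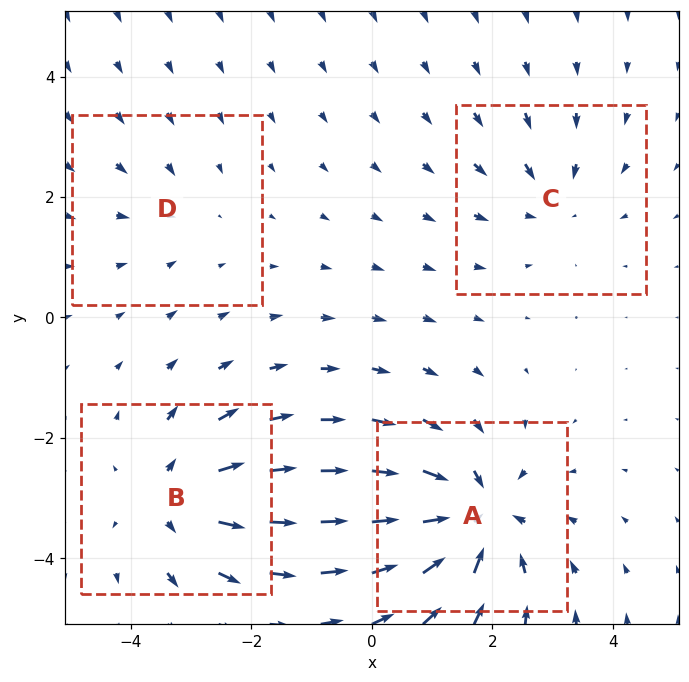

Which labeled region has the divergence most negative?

A

Divergence at each region's feature centre — A: about -7, B: about +5, C: about -3, D: about -2. Region A is most negative.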